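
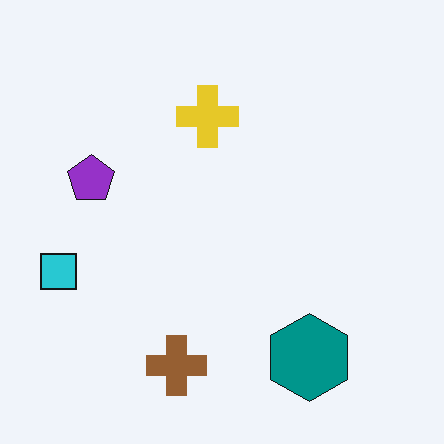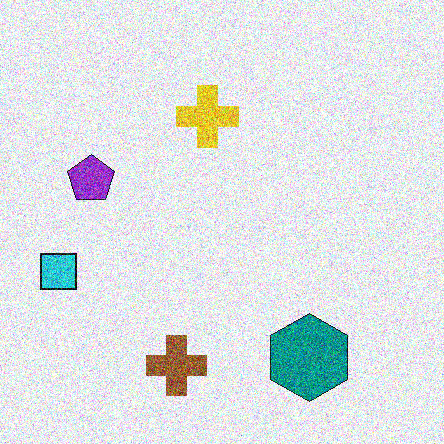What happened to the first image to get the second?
It was degraded with strong gaussian noise.

Random speckle covers the whole image, including the flat background.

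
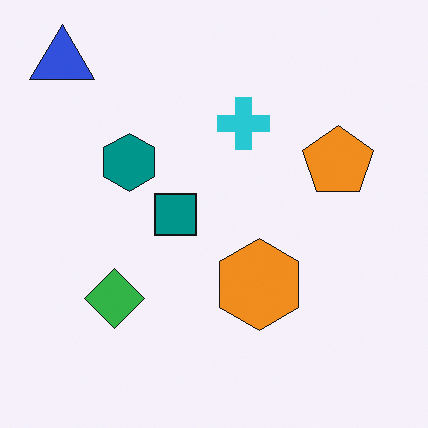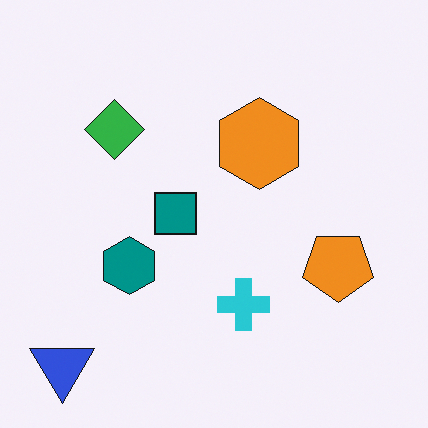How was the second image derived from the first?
The image was flipped vertically (top ↔ bottom).

The blue triangle is in the top-left of the first image and the bottom-left of the second — shapes on opposite sides of the horizontal midline have swapped in a mirror flip.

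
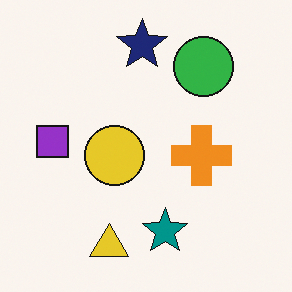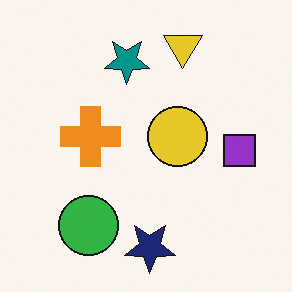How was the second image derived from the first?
This is the original image rotated 180°.

The yellow triangle sits in the bottom of the first image and the top of the second — consistent with a whole-image 180° rotation.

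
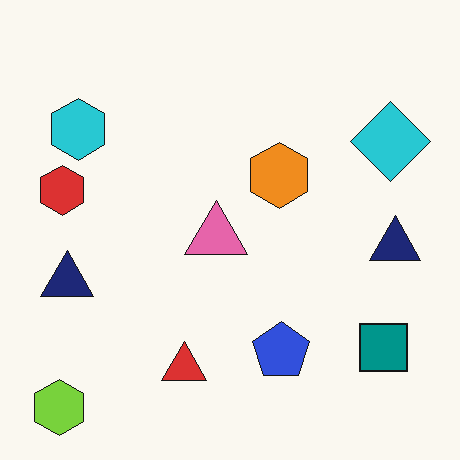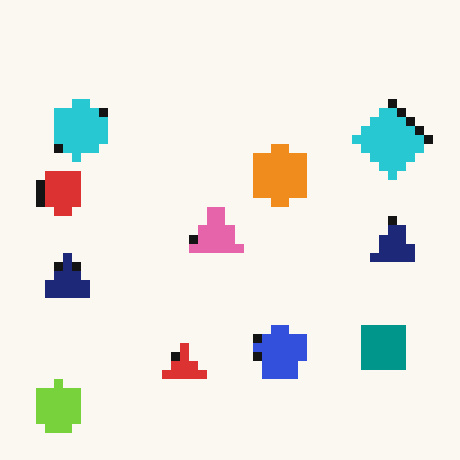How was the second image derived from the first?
Heavily pixelated into large blocks.

Shapes are reduced to large square blocks; fine edges and outlines are lost — a downscale-then-upscale (mosaic) effect.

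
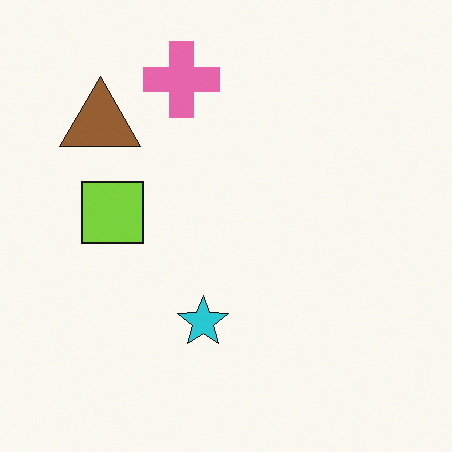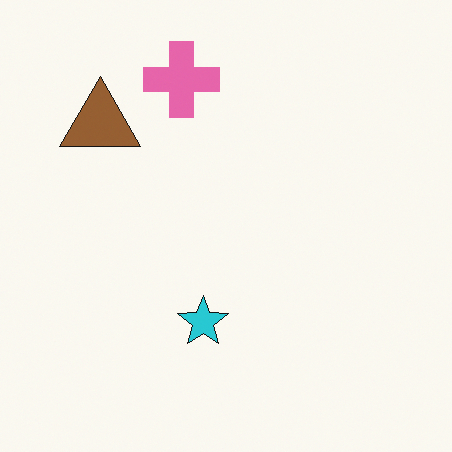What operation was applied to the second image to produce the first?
The transformation is: overlaid with an additional lime square.

A lime square appears in the first image that is absent from the second.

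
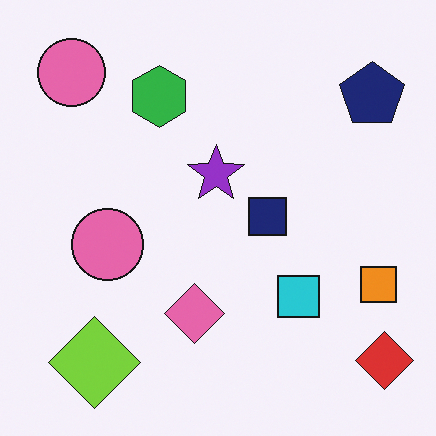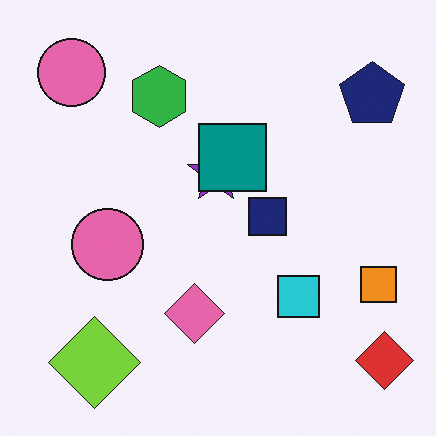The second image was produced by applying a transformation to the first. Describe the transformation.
It was overlaid with an additional teal square.

A teal square appears in the second image that is absent from the first.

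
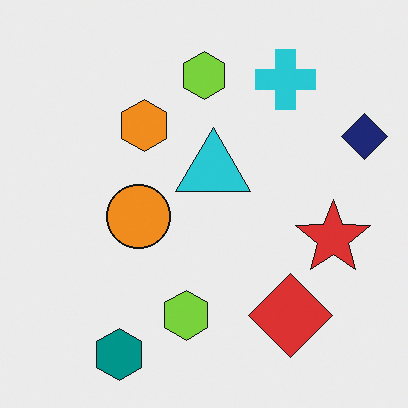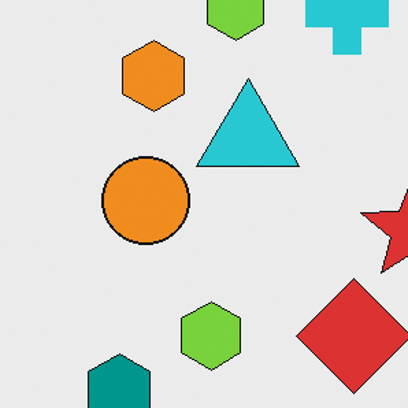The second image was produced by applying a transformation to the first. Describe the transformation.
This is the original image cropped slightly and scaled back up.

The visible shapes are larger and the field of view is narrower; shapes near the original edges may be partly or wholly outside the frame — a crop-and-rescale.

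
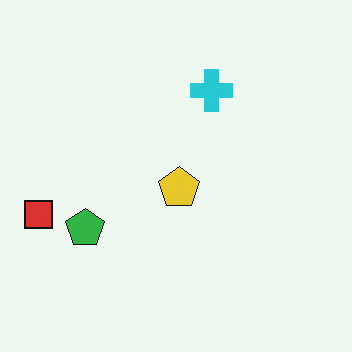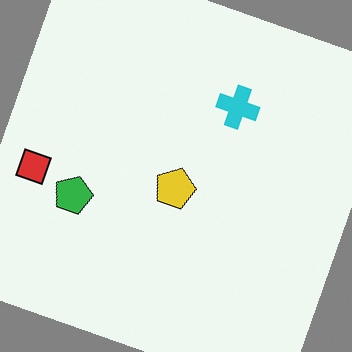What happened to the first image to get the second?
It was rotated clockwise by a moderate amount.

Every shape is tilted by the same angle and the image corners show triangular fill wedges — a whole-image rotation by a non-right angle.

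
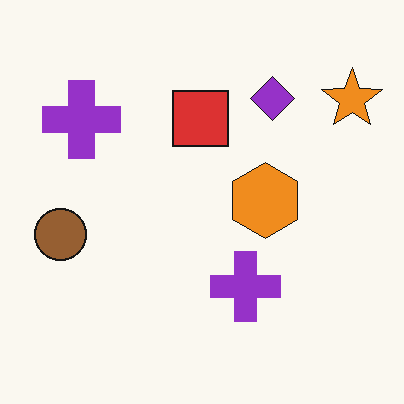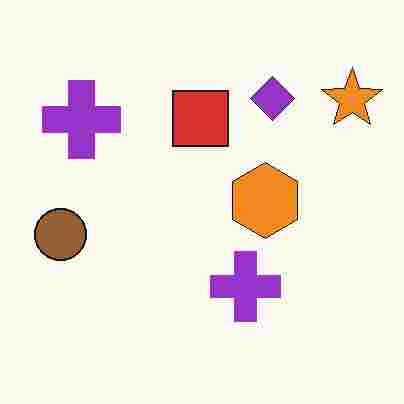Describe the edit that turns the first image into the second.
This is the original image degraded with heavy JPEG compression.

Blocky 8×8 compression artifacts appear around shape edges and the flat background shows ringing — characteristic JPEG degradation.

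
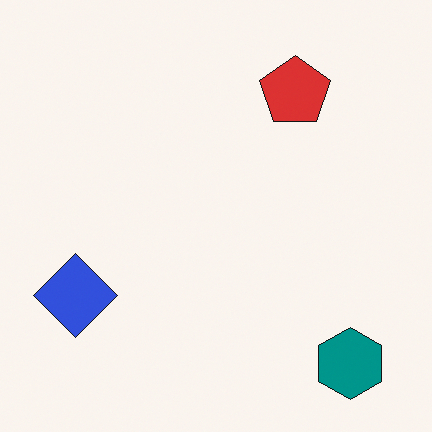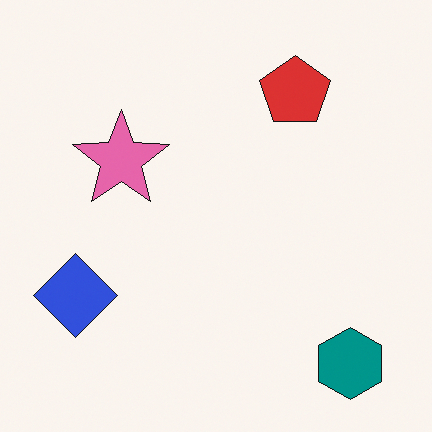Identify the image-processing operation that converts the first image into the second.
It was overlaid with an additional pink star.

A pink star appears in the second image that is absent from the first.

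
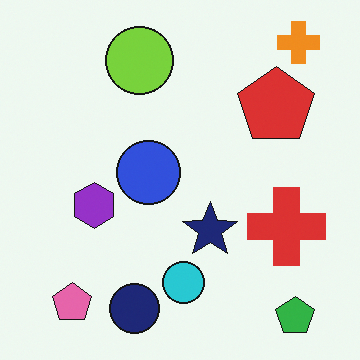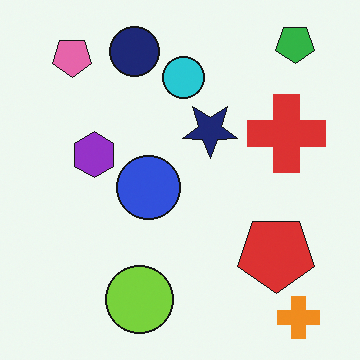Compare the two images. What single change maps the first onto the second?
It was flipped vertically (top ↔ bottom).

The orange cross is in the top-right of the first image and the bottom-right of the second — shapes on opposite sides of the horizontal midline have swapped in a mirror flip.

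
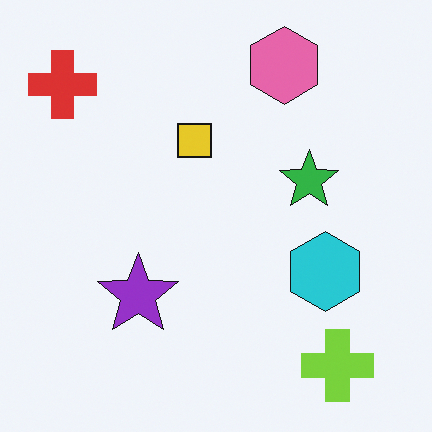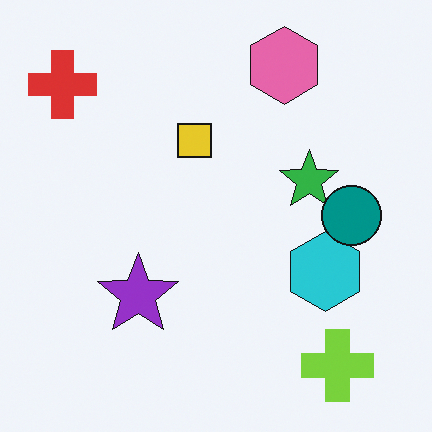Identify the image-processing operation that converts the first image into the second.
Overlaid with an additional teal circle.

A teal circle appears in the second image that is absent from the first.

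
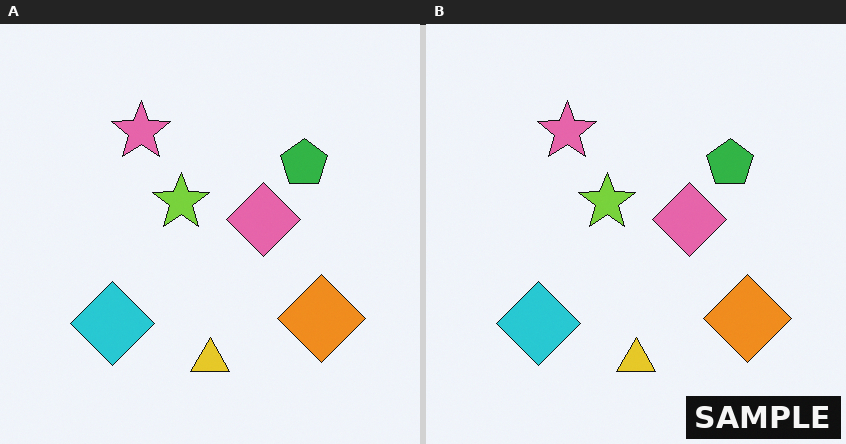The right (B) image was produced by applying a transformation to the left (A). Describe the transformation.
It was watermarked with the text "SAMPLE" in the lower-right corner.

A dark label reading "SAMPLE" appears in the lower-right corner.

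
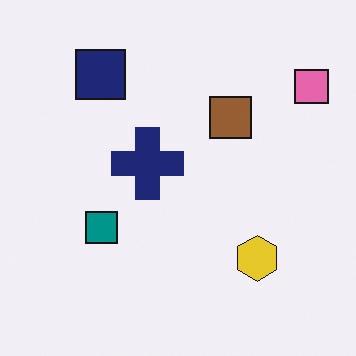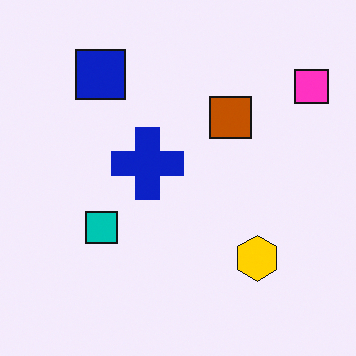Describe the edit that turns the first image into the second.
It was heavily oversaturated.

All colors are more vivid — a global saturation change.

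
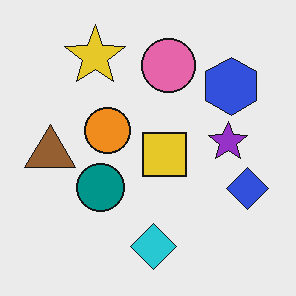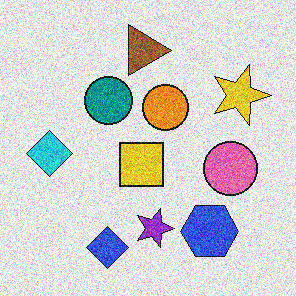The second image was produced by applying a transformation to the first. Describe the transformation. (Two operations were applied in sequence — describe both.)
The image was rotated 90° clockwise, then degraded with a thick layer of grain.

The blue diamond sits in the right of the first image and the bottom of the second — consistent with a whole-image 90° clockwise rotation. Random speckle covers the whole image, including the flat background.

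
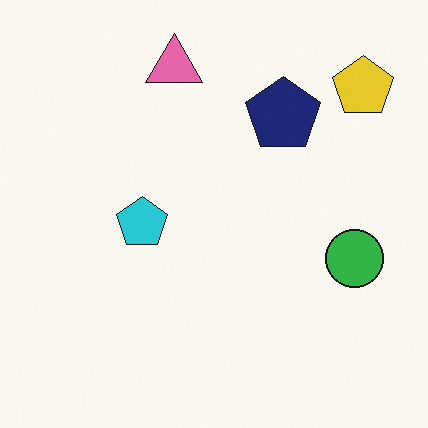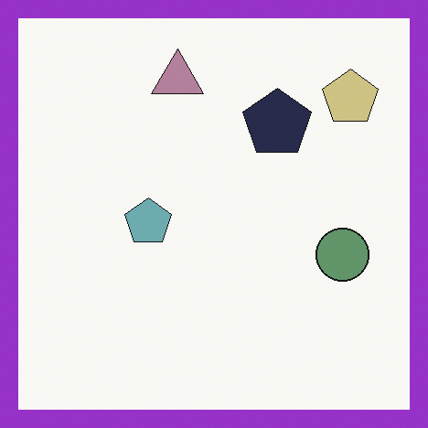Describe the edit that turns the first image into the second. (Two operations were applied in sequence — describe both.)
Made much more muted (saturation change), then framed with a purple border.

All colors are more muted and greyish — a global saturation change. A solid purple frame runs around the edge of the second image, with the content slightly shrunk inside it.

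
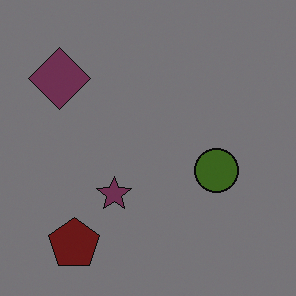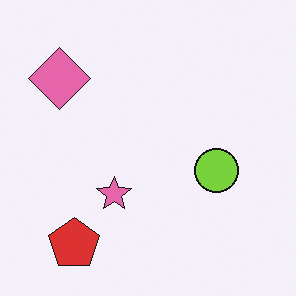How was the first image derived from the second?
This is the original image substantially darkened.

Every pixel — background and shapes alike — is uniformly darkened.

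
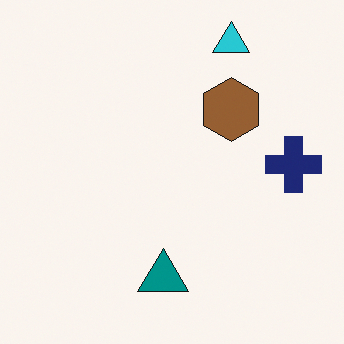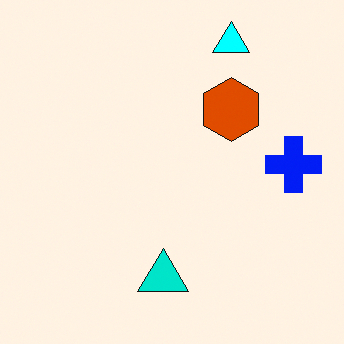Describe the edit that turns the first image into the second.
It was heavily oversaturated.

All colors are more vivid — a global saturation change.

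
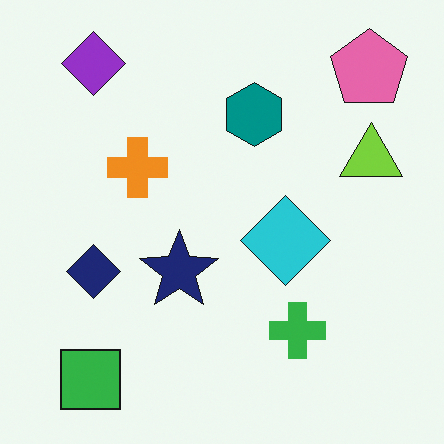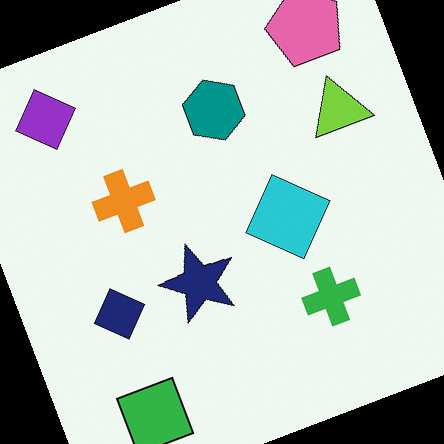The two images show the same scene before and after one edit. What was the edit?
The transformation is: rotated counter-clockwise by a moderate amount.

Every shape is tilted by the same angle and the image corners show triangular fill wedges — a whole-image rotation by a non-right angle.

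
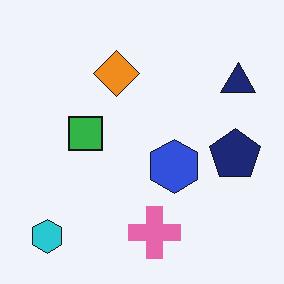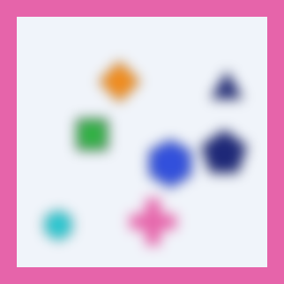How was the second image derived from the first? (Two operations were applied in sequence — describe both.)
The transformation is: heavily blurred, then framed with a pink border.

Shape edges and outlines are uniformly softened across the whole image. A solid pink frame runs around the edge of the second image, with the content slightly shrunk inside it.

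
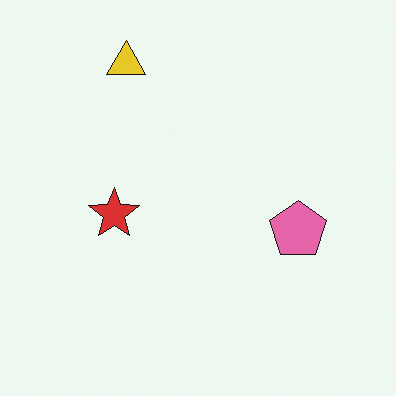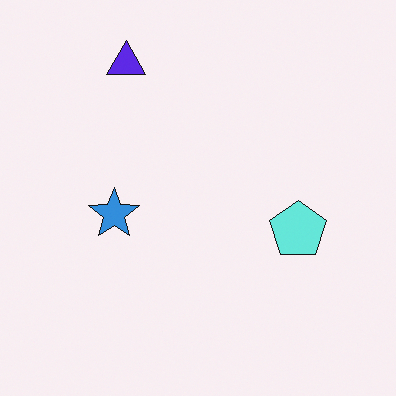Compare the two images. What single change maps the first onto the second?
It was hue-shifted by a large amount.

Every shape's color has rotated by the same amount around the hue wheel — a uniform hue shift.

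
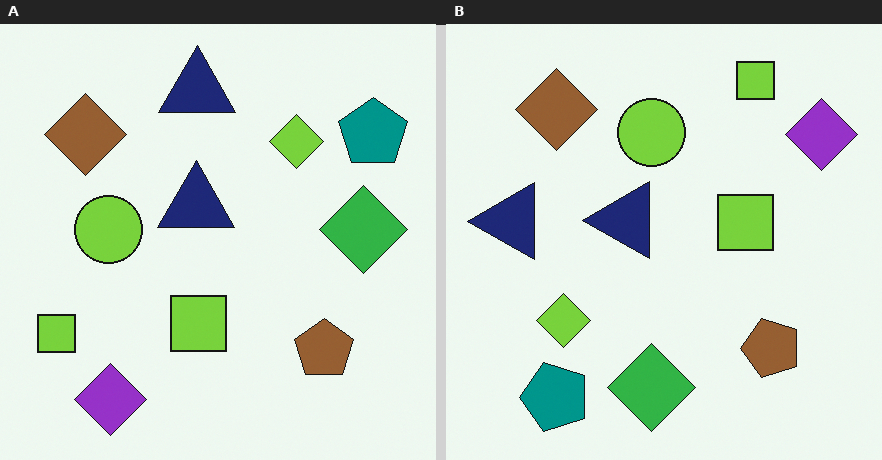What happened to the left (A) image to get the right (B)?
The image was transposed (reflected across the top-left ↔ bottom-right diagonal).

Shapes have swapped their row and column positions — what was in the top-right is now in the bottom-left — a diagonal reflection.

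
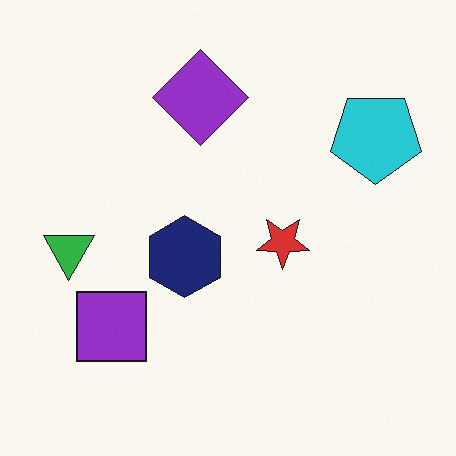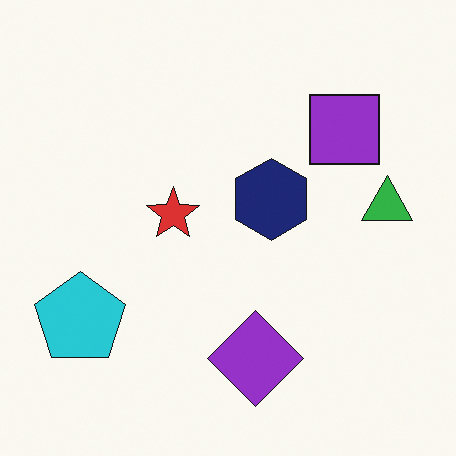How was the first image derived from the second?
The image was rotated 180°.

The cyan pentagon sits in the bottom-left of the second image and the top-right of the first — consistent with a whole-image 180° rotation.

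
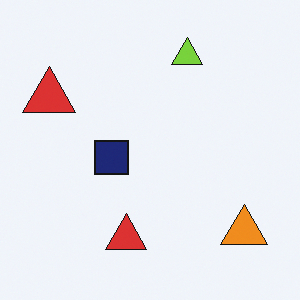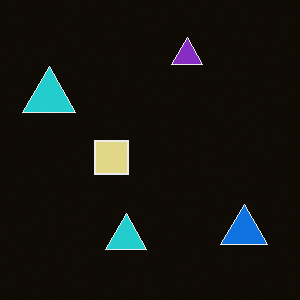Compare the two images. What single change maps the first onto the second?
It was color-inverted (negative).

The light background has become dark and every shape's color is its complement — a photographic negative.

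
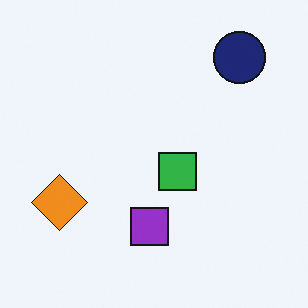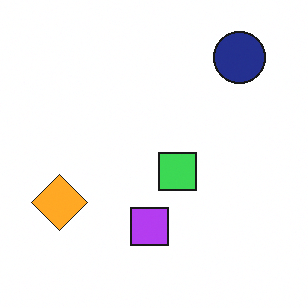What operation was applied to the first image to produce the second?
Brightened a little.

Every pixel — background and shapes alike — is uniformly brightened.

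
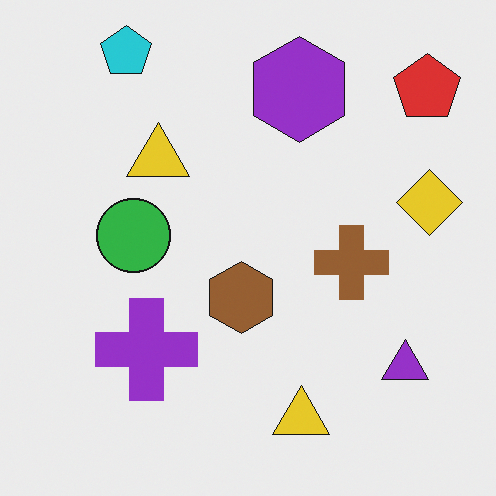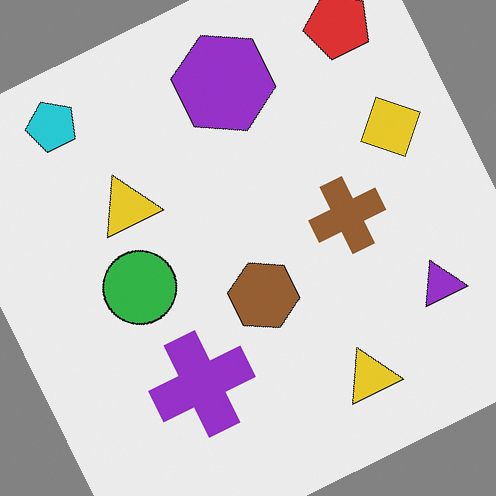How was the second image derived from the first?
This is the original image rotated counter-clockwise by a moderate amount.

Every shape is tilted by the same angle and the image corners show triangular fill wedges — a whole-image rotation by a non-right angle.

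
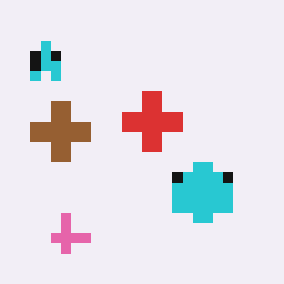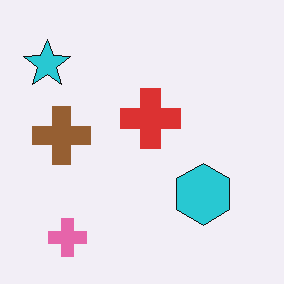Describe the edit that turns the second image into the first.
It was heavily pixelated into large blocks.

Shapes are reduced to large square blocks; fine edges and outlines are lost — a downscale-then-upscale (mosaic) effect.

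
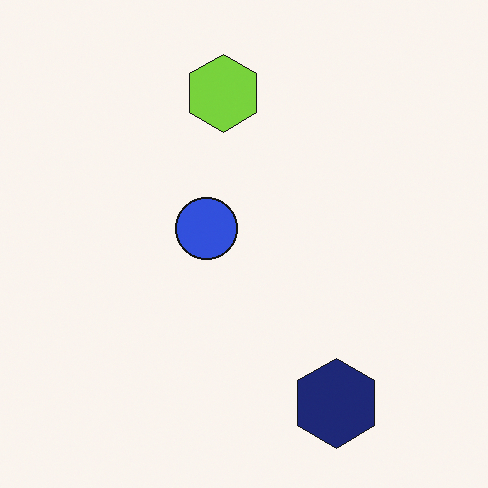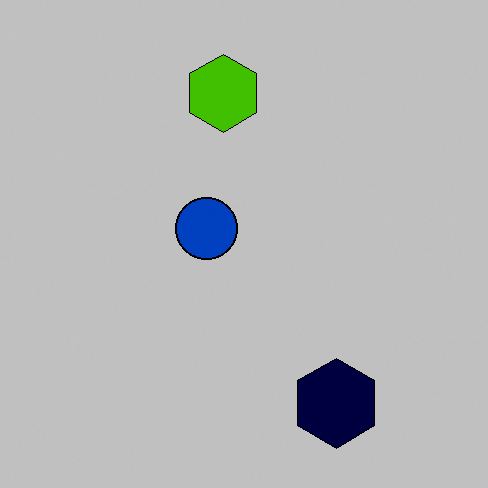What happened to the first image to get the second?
The image was heavily posterized to just a handful of flat colors.

Each flat color has snapped to a coarser quantized level — most visibly, the near-white background has dropped to a flat grey.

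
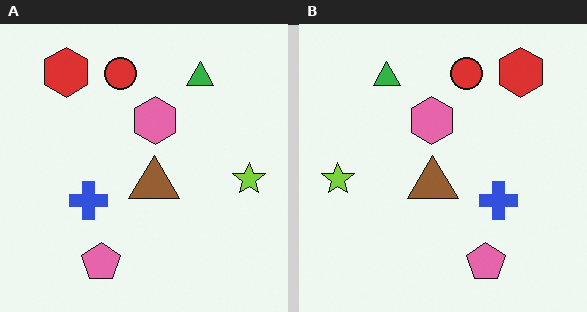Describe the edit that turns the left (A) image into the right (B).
Flipped horizontally (left ↔ right).

The lime star is in the right of the left (A) image and the left of the right (B) — shapes on opposite sides of the vertical midline have swapped in a mirror flip.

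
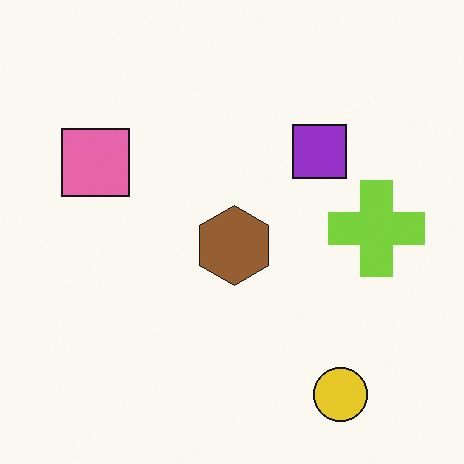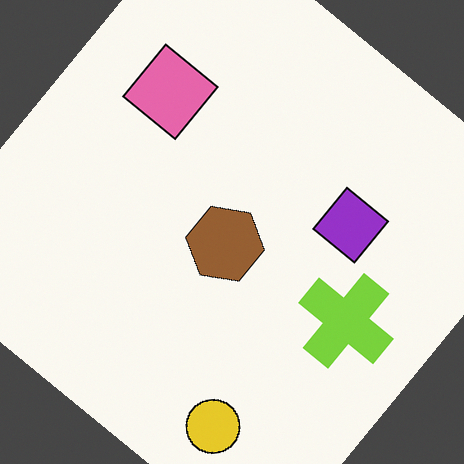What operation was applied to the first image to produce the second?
Rotated clockwise by a large amount — several tens of degrees.

Every shape is tilted by the same angle and the image corners show triangular fill wedges — a whole-image rotation by a non-right angle.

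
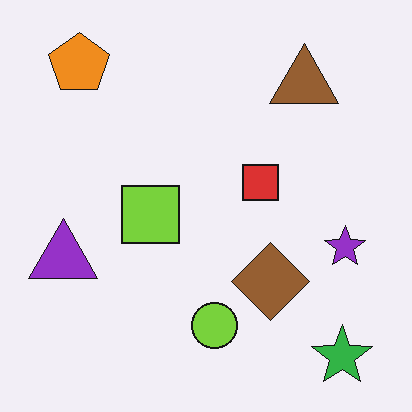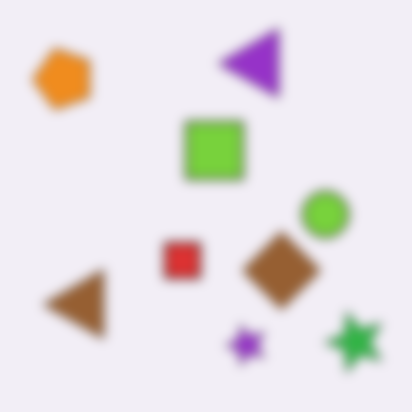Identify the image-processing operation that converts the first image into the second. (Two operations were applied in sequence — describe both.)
It was transposed (reflected across the top-left ↔ bottom-right diagonal), then heavily blurred.

Shapes have swapped their row and column positions — what was in the top-right is now in the bottom-left — a diagonal reflection. Shape edges and outlines are uniformly softened across the whole image.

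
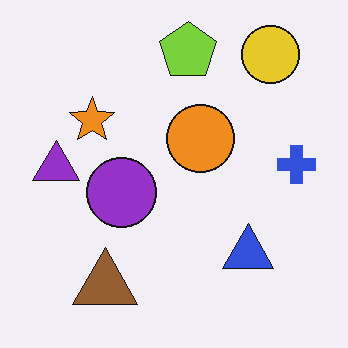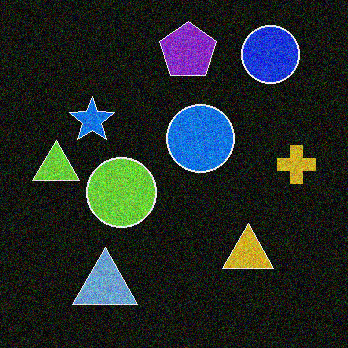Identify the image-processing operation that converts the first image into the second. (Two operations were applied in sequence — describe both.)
The image was color-inverted (negative), then degraded with visible gaussian noise.

The light background has become dark and every shape's color is its complement — a photographic negative. Random speckle covers the whole image, including the flat background.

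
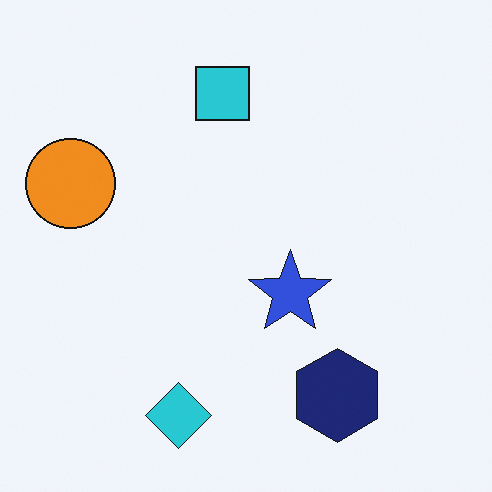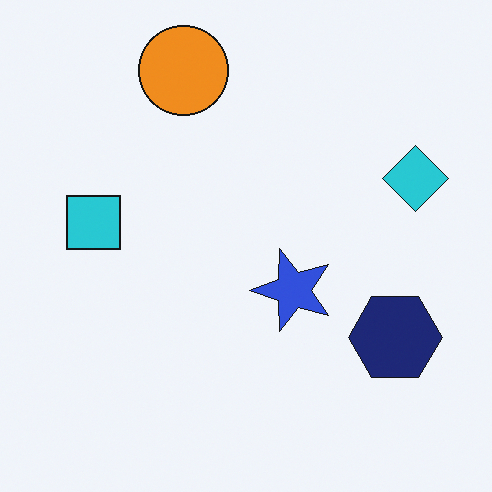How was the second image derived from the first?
The transformation is: transposed (reflected across the top-left ↔ bottom-right diagonal).

Shapes have swapped their row and column positions — what was in the top-right is now in the bottom-left — a diagonal reflection.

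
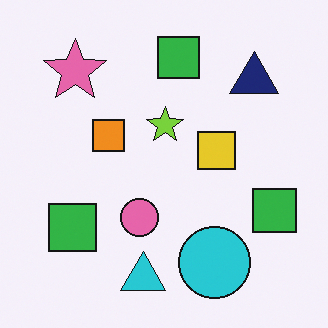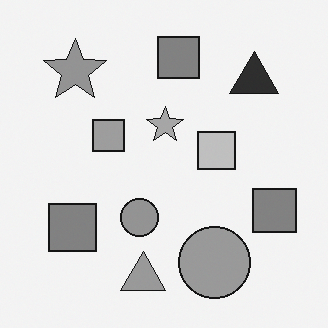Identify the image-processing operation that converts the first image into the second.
Converted to grayscale.

All color is removed — every shape is now a shade of grey.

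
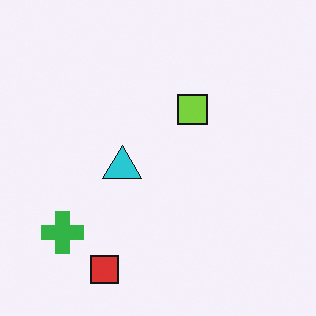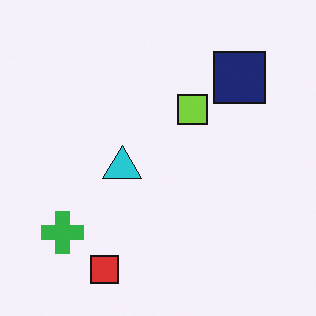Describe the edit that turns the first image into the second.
This is the original image overlaid with an additional navy square.

A navy square appears in the second image that is absent from the first.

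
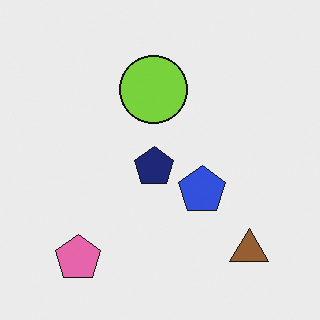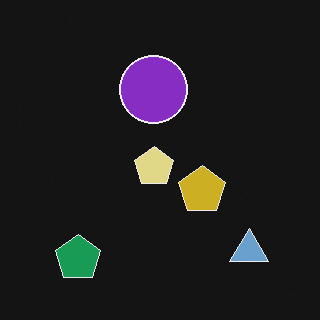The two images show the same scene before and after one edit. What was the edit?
Color-inverted (negative).

The light background has become dark and every shape's color is its complement — a photographic negative.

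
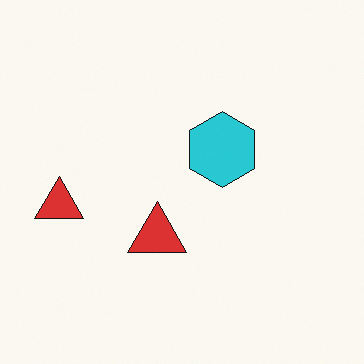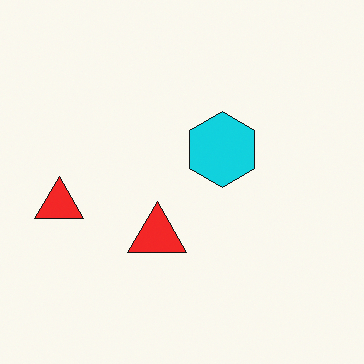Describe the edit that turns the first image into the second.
This is the original image slightly oversaturated.

All colors are more vivid — a global saturation change.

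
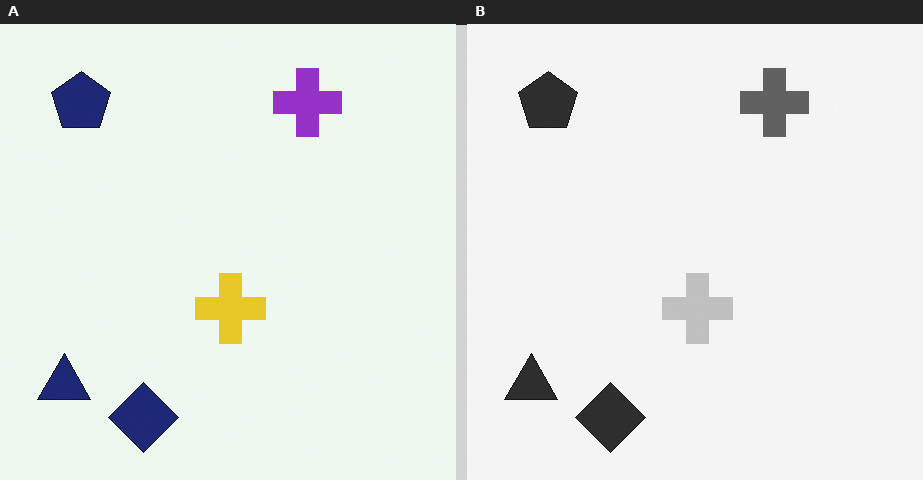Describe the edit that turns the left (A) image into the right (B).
The image was converted to grayscale.

All color is removed — every shape is now a shade of grey.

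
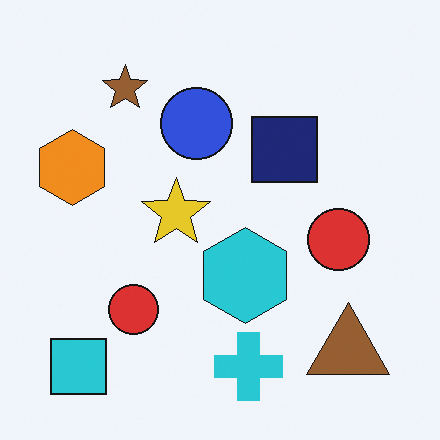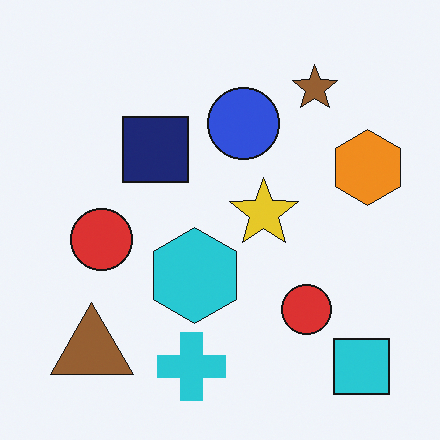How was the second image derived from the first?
It was flipped horizontally (left ↔ right).

The orange hexagon is in the left of the first image and the right of the second — shapes on opposite sides of the vertical midline have swapped in a mirror flip.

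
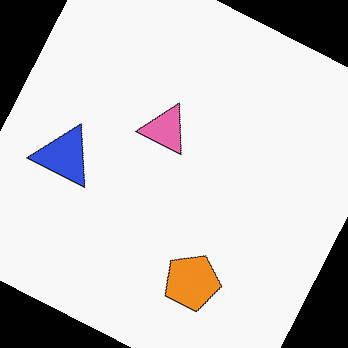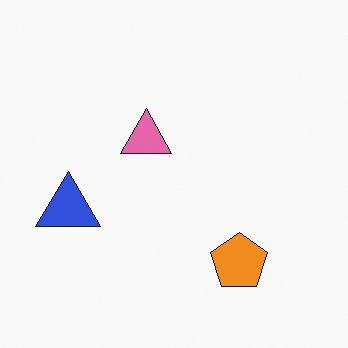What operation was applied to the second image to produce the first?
The image was rotated clockwise by a clearly visible amount.

Every shape is tilted by the same angle and the image corners show triangular fill wedges — a whole-image rotation by a non-right angle.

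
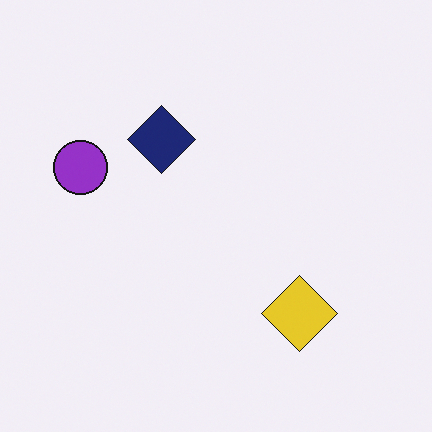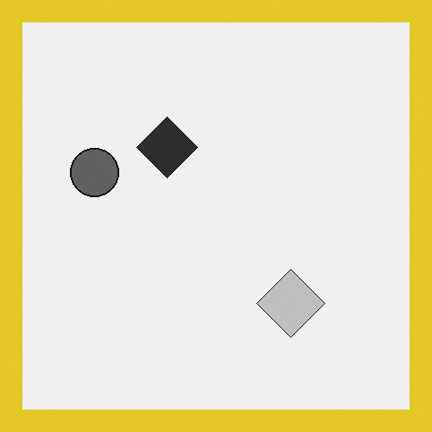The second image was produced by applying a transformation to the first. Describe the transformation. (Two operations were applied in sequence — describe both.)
The transformation is: converted to grayscale, then framed with a yellow border.

All color is removed — every shape is now a shade of grey. A solid yellow frame runs around the edge of the second image, with the content slightly shrunk inside it.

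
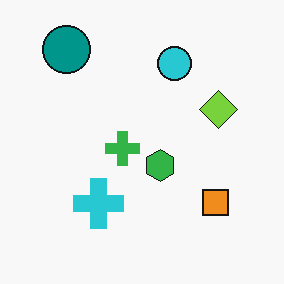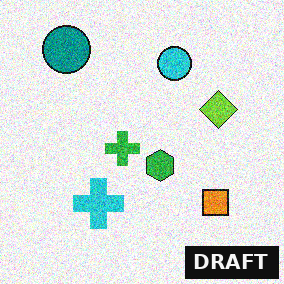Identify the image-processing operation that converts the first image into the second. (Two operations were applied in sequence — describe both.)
The second image is the first degraded with strong gaussian noise, then watermarked with the text "DRAFT" in the lower-right corner.

Random speckle covers the whole image, including the flat background. A dark label reading "DRAFT" appears in the lower-right corner.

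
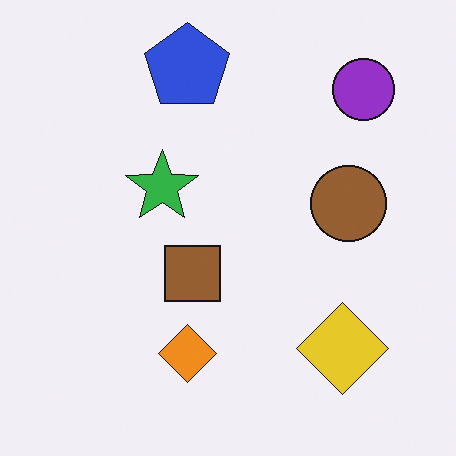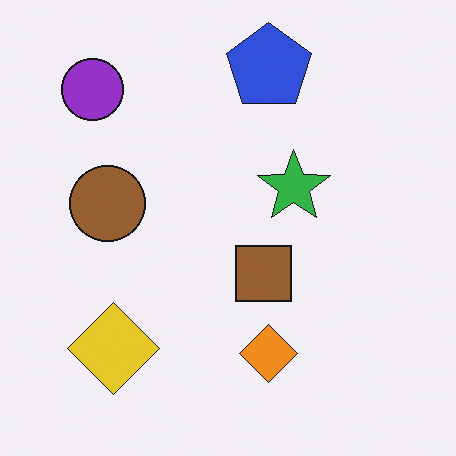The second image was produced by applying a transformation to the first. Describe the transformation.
Flipped horizontally (left ↔ right).

The purple circle is in the top-right of the first image and the top-left of the second — shapes on opposite sides of the vertical midline have swapped in a mirror flip.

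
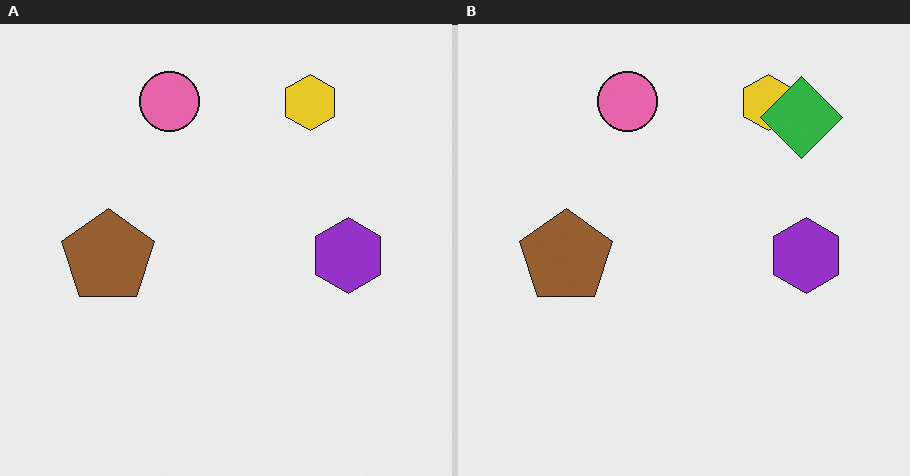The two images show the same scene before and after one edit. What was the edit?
The right (B) image is the left (A) overlaid with an additional green diamond.

A green diamond appears in the right (B) image that is absent from the left (A).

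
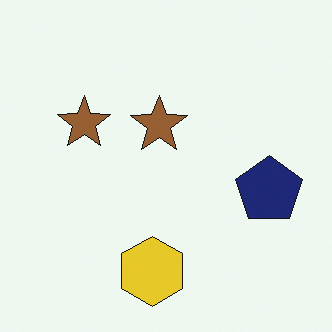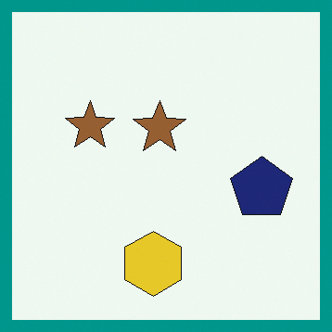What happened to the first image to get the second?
This is the original image framed with a teal border.

A solid teal frame runs around the edge of the second image, with the content slightly shrunk inside it.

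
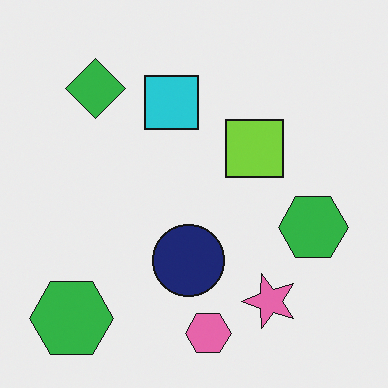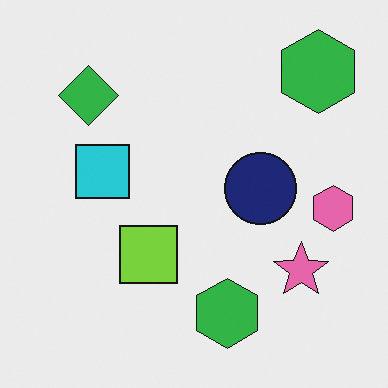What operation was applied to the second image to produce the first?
The first image is the second transposed (reflected across the top-left ↔ bottom-right diagonal).

Shapes have swapped their row and column positions — what was in the top-right is now in the bottom-left — a diagonal reflection.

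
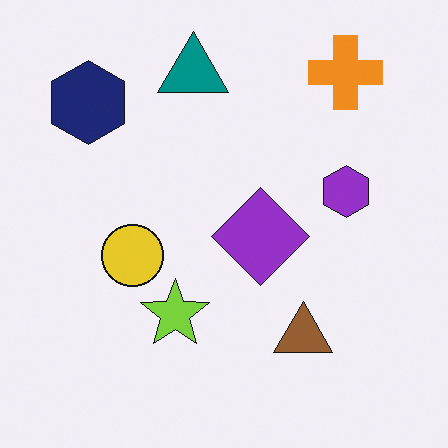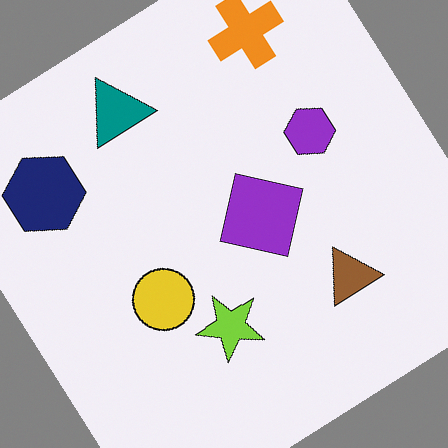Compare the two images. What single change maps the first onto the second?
The transformation is: rotated counter-clockwise by a large amount — several tens of degrees.

Every shape is tilted by the same angle and the image corners show triangular fill wedges — a whole-image rotation by a non-right angle.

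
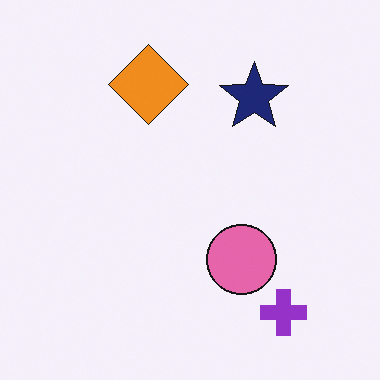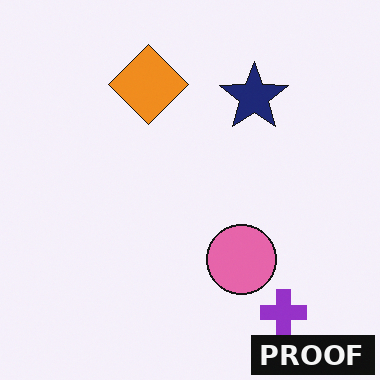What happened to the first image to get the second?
This is the original image watermarked with the text "PROOF" in the lower-right corner.

A dark label reading "PROOF" appears in the lower-right corner.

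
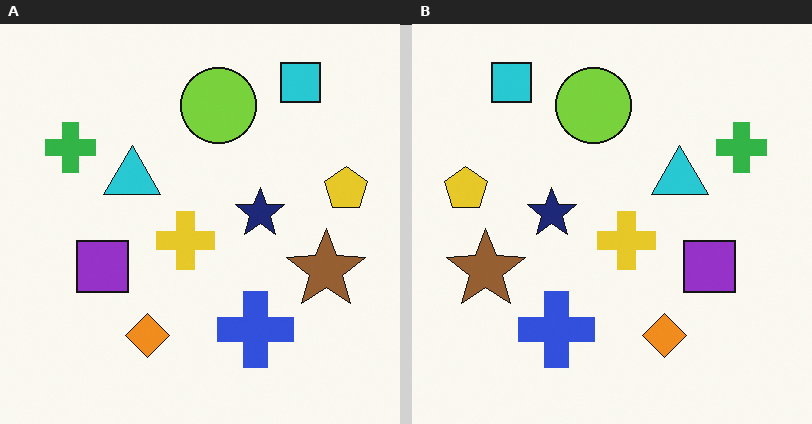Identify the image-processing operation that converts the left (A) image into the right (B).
Flipped horizontally (left ↔ right).

The yellow pentagon is in the right of the left (A) image and the left of the right (B) — shapes on opposite sides of the vertical midline have swapped in a mirror flip.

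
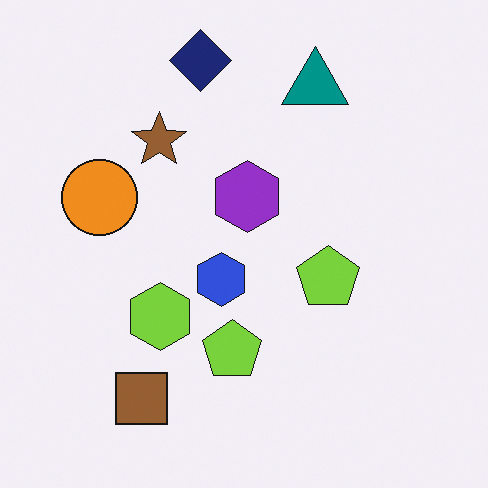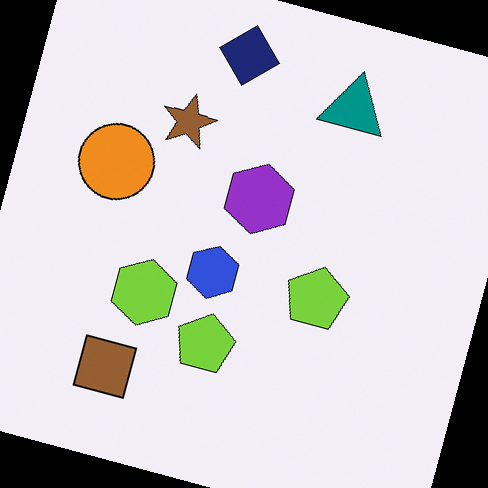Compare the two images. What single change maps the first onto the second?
The transformation is: rotated clockwise by a moderate amount.

Every shape is tilted by the same angle and the image corners show triangular fill wedges — a whole-image rotation by a non-right angle.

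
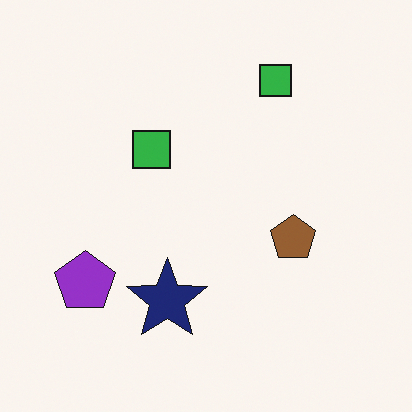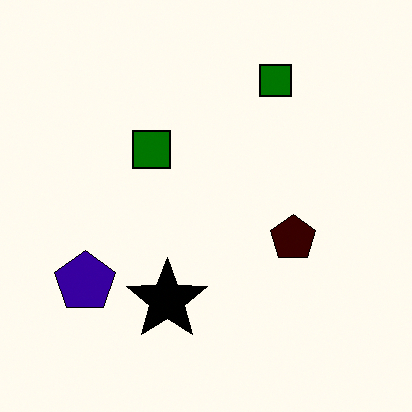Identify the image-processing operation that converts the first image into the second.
Given much higher contrast.

Tones are pushed away from mid-grey across the whole image — a global contrast change.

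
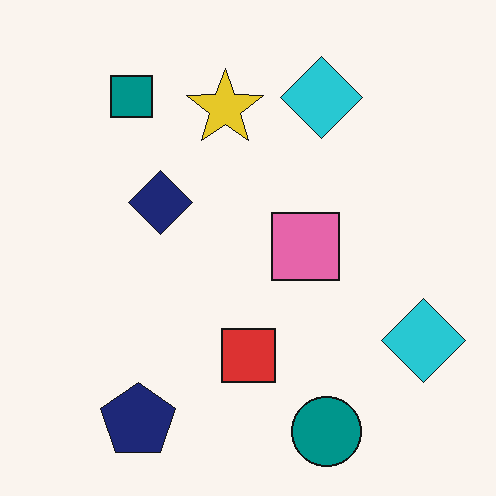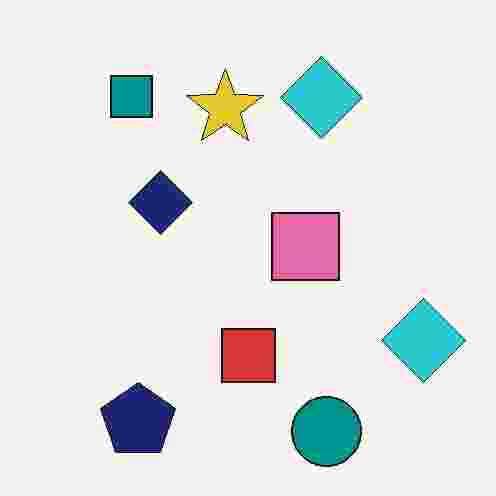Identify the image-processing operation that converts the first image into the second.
The transformation is: degraded with heavy JPEG compression.

Blocky 8×8 compression artifacts appear around shape edges and the flat background shows ringing — characteristic JPEG degradation.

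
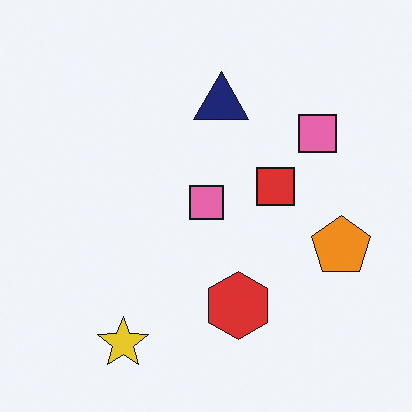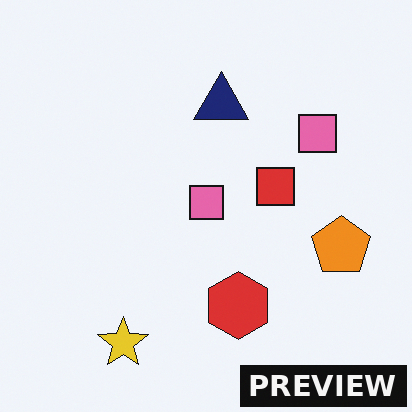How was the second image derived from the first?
The image was watermarked with the text "PREVIEW" in the lower-right corner.

A dark label reading "PREVIEW" appears in the lower-right corner.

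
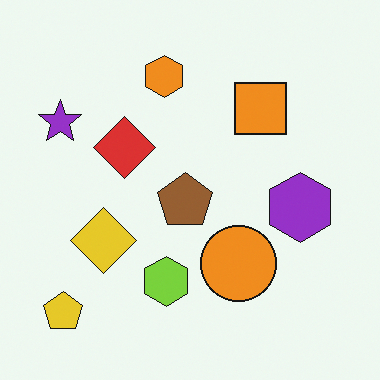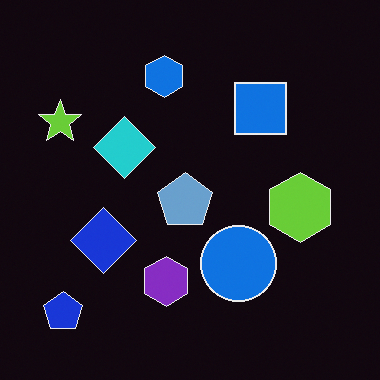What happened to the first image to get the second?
The image was color-inverted (negative).

The light background has become dark and every shape's color is its complement — a photographic negative.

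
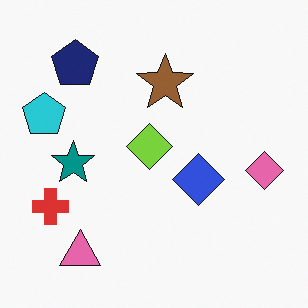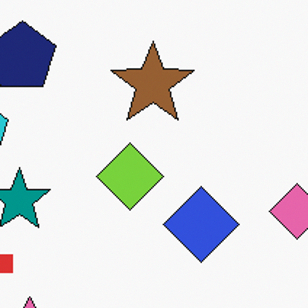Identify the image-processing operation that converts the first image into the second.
The image was cropped to a modestly smaller region and rescaled.

The visible shapes are larger and the field of view is narrower; shapes near the original edges may be partly or wholly outside the frame — a crop-and-rescale.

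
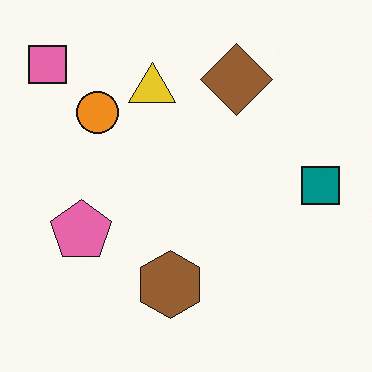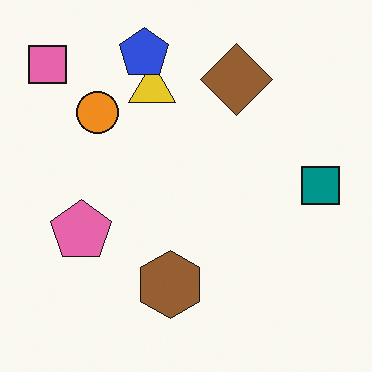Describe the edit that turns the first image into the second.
This is the original image overlaid with an additional blue pentagon.

A blue pentagon appears in the second image that is absent from the first.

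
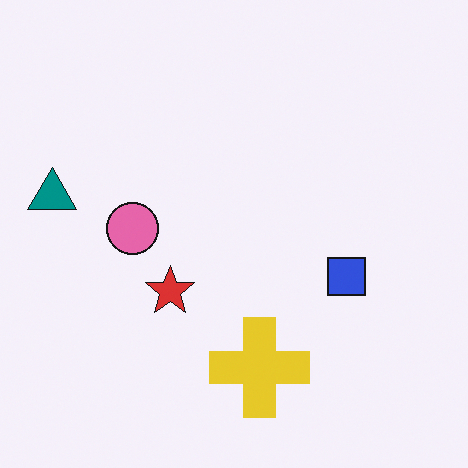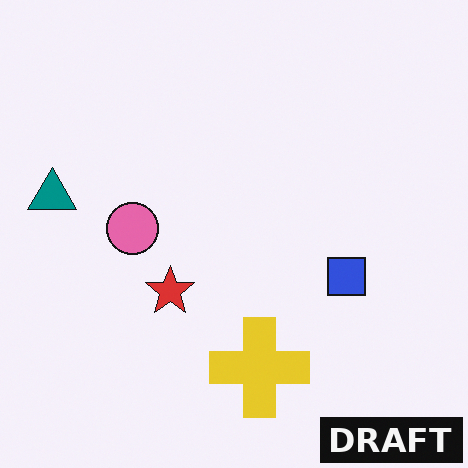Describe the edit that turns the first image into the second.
The image was watermarked with the text "DRAFT" in the lower-right corner.

A dark label reading "DRAFT" appears in the lower-right corner.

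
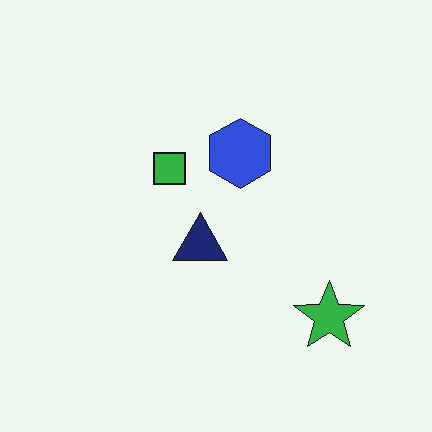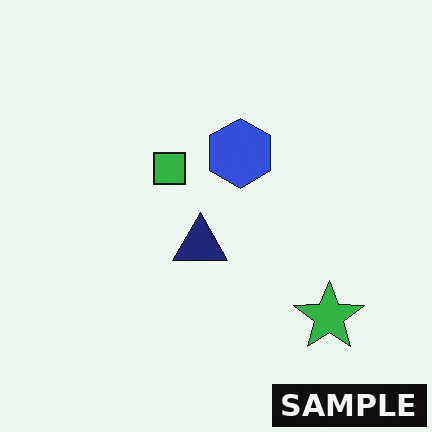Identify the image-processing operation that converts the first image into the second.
Watermarked with the text "SAMPLE" in the lower-right corner.

A dark label reading "SAMPLE" appears in the lower-right corner.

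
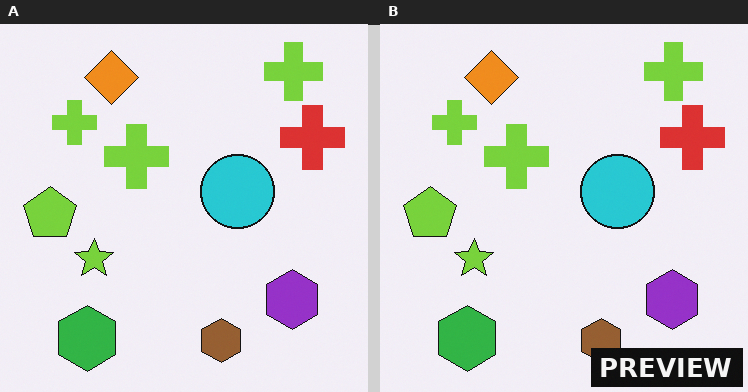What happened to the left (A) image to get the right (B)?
The right (B) image is the left (A) watermarked with the text "PREVIEW" in the lower-right corner.

A dark label reading "PREVIEW" appears in the lower-right corner.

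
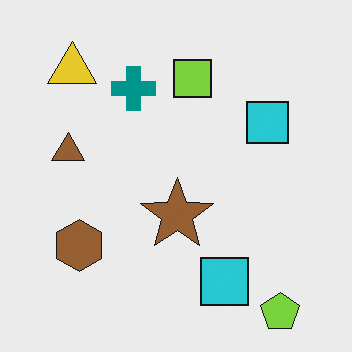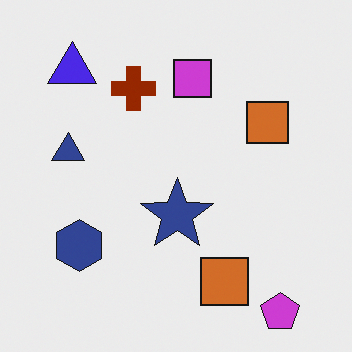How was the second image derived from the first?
This is the original image hue-shifted through roughly half the color wheel.

Every shape's color has rotated by the same amount around the hue wheel — a uniform hue shift.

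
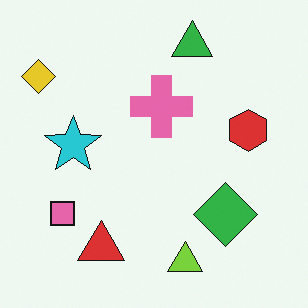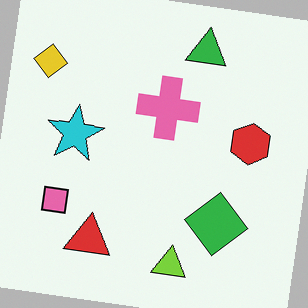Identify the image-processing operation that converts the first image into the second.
The transformation is: rotated clockwise by a small amount.

Every shape is tilted by the same angle and the image corners show triangular fill wedges — a whole-image rotation by a non-right angle.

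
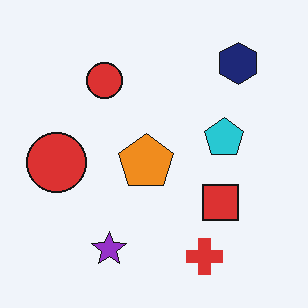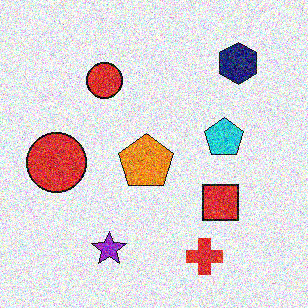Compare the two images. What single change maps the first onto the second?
This is the original image degraded with a thick layer of grain.

Random speckle covers the whole image, including the flat background.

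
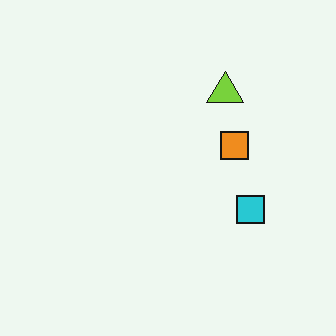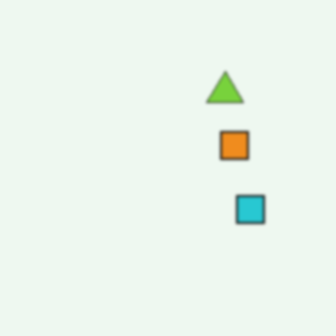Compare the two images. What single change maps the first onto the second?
The transformation is: slightly softened.

Shape edges and outlines are uniformly softened across the whole image.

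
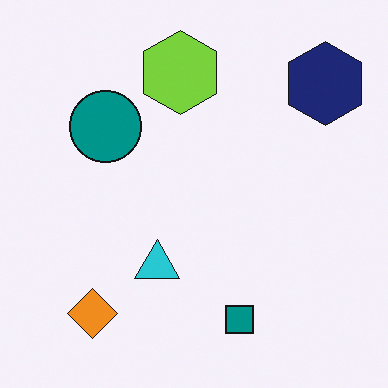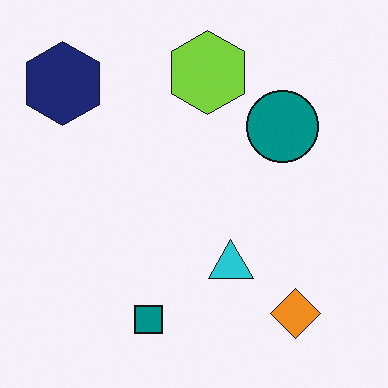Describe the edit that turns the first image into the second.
The second image is the first flipped horizontally (left ↔ right).

The navy hexagon is in the top-right of the first image and the top-left of the second — shapes on opposite sides of the vertical midline have swapped in a mirror flip.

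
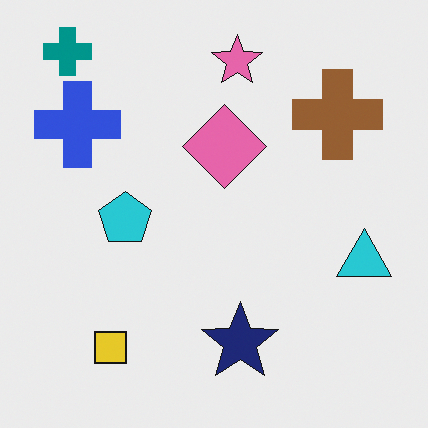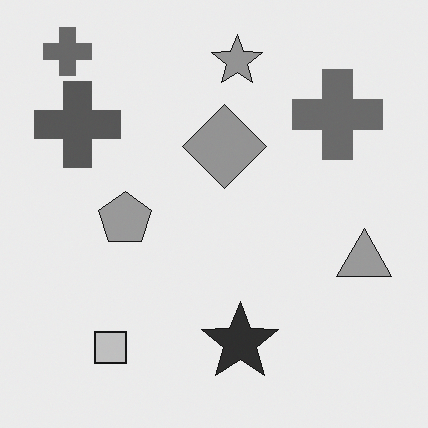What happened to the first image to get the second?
The transformation is: converted to grayscale.

All color is removed — every shape is now a shade of grey.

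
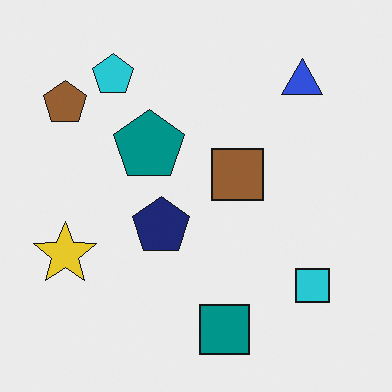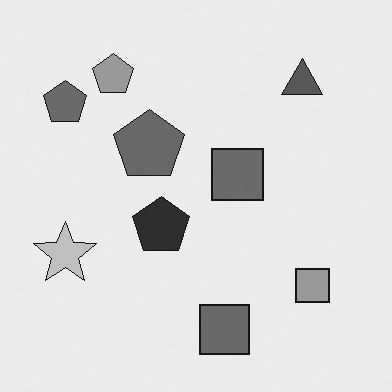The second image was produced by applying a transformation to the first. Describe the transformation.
The transformation is: converted to grayscale.

All color is removed — every shape is now a shade of grey.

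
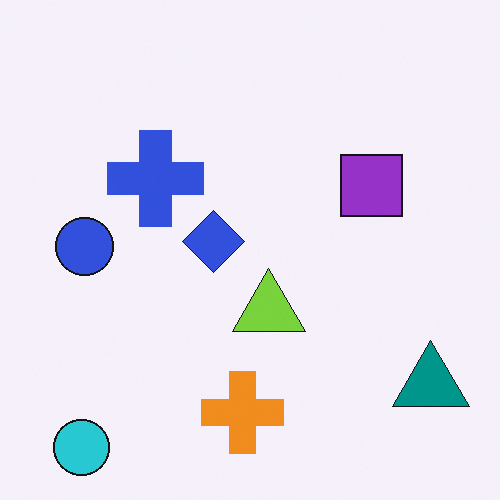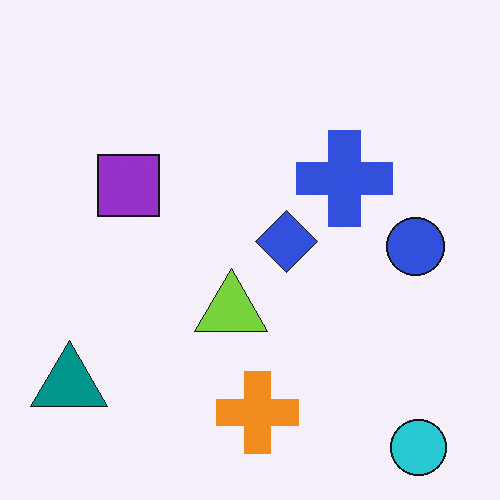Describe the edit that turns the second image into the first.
It was flipped horizontally (left ↔ right).

The teal triangle is in the bottom-left of the second image and the bottom-right of the first — shapes on opposite sides of the vertical midline have swapped in a mirror flip.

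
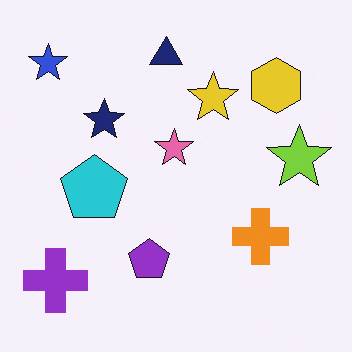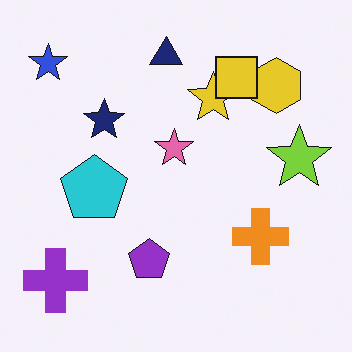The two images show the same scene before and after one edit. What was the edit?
The image was overlaid with an additional yellow square.

A yellow square appears in the second image that is absent from the first.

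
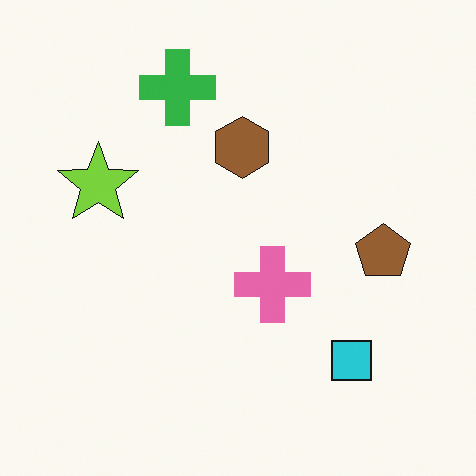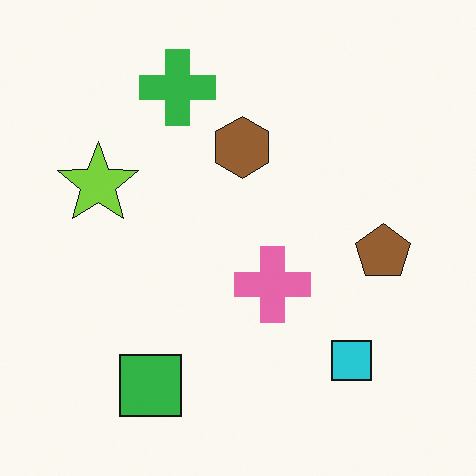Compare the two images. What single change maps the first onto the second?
The transformation is: overlaid with an additional green square.

A green square appears in the second image that is absent from the first.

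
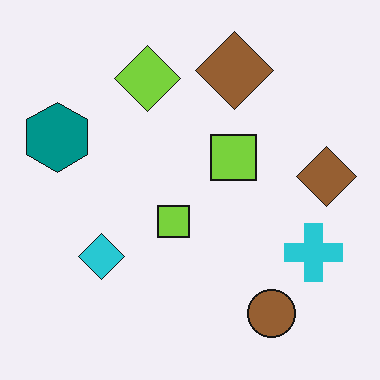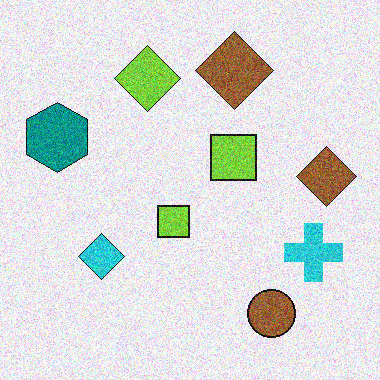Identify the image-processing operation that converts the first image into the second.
The image was degraded with moderate additive noise.

Random speckle covers the whole image, including the flat background.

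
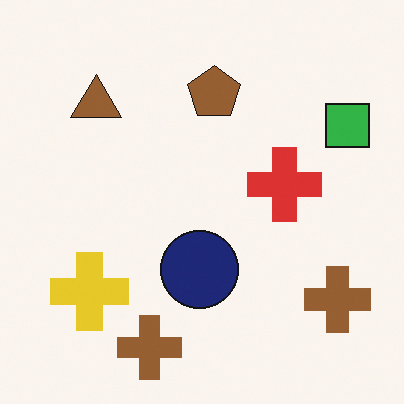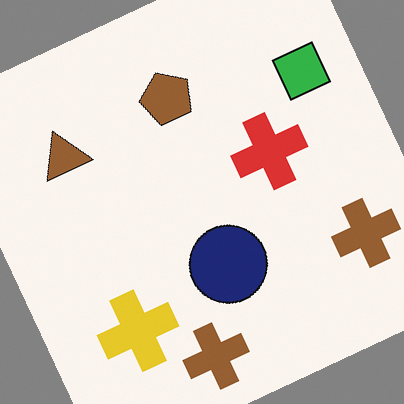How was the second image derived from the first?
It was rotated counter-clockwise by a moderate amount.

Every shape is tilted by the same angle and the image corners show triangular fill wedges — a whole-image rotation by a non-right angle.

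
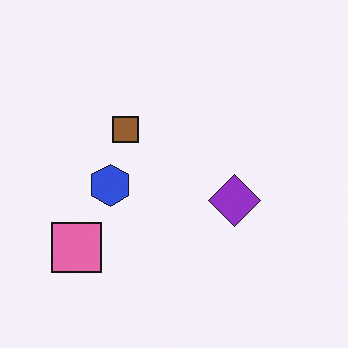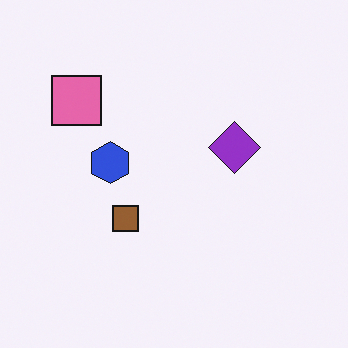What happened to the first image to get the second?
It was flipped vertically (top ↔ bottom).

The pink square is in the bottom-left of the first image and the top-left of the second — shapes on opposite sides of the horizontal midline have swapped in a mirror flip.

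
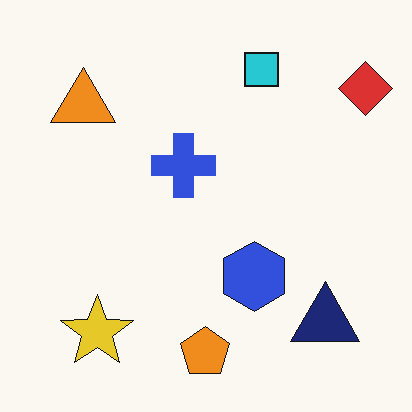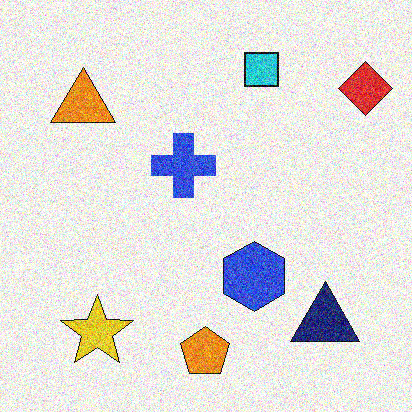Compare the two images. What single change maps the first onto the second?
The second image is the first degraded with strong gaussian noise.

Random speckle covers the whole image, including the flat background.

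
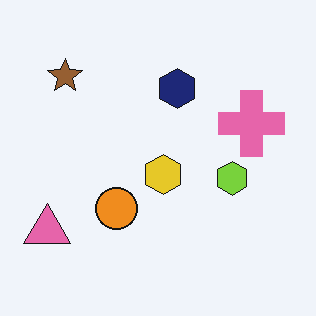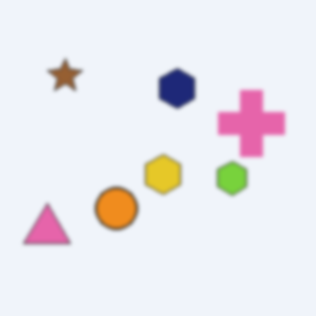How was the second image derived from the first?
Lightly blurred.

Shape edges and outlines are uniformly softened across the whole image.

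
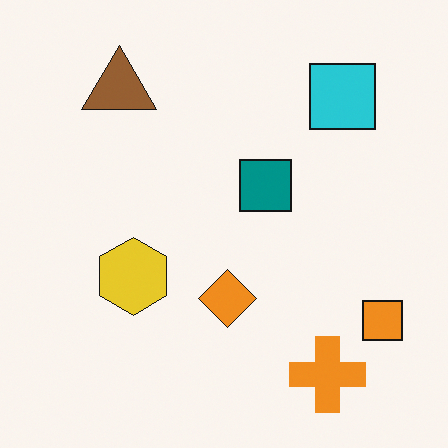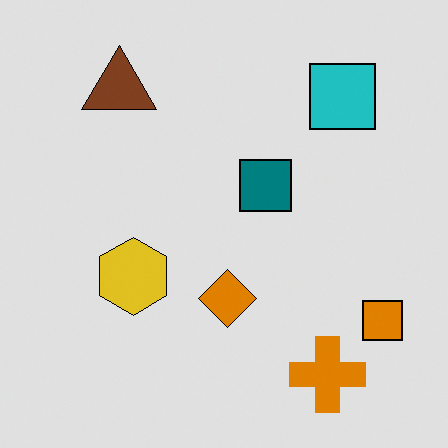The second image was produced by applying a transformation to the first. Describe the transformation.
It was moderately posterized.

Each flat color has snapped to a coarser quantized level — most visibly, the near-white background has dropped to a flat grey.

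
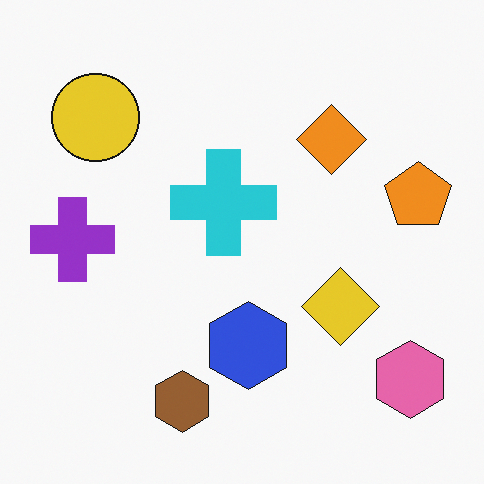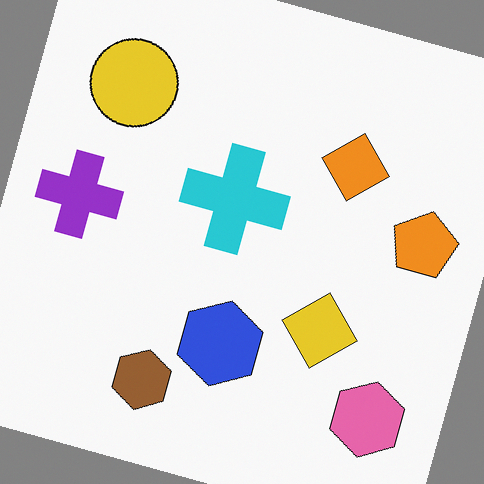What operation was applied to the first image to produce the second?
The transformation is: rotated clockwise by a clearly visible amount.

Every shape is tilted by the same angle and the image corners show triangular fill wedges — a whole-image rotation by a non-right angle.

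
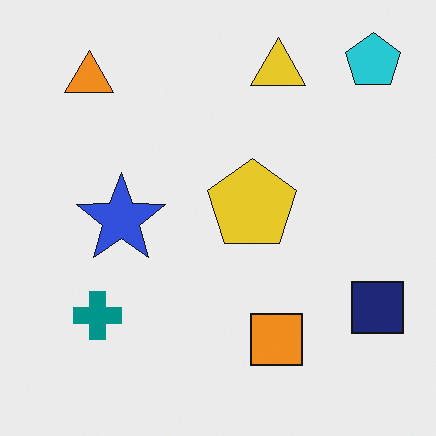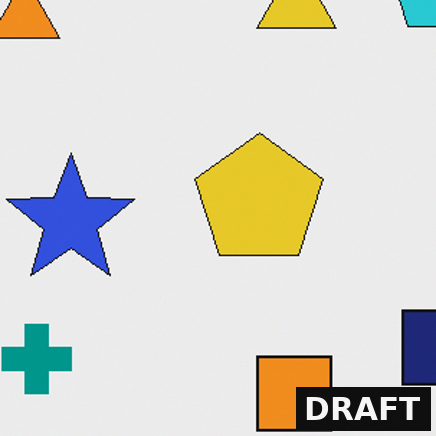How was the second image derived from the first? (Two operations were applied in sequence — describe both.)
The second image is the first cropped slightly and scaled back up, then watermarked with the text "DRAFT" in the lower-right corner.

The visible shapes are larger and the field of view is narrower; shapes near the original edges may be partly or wholly outside the frame — a crop-and-rescale. A dark label reading "DRAFT" appears in the lower-right corner.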